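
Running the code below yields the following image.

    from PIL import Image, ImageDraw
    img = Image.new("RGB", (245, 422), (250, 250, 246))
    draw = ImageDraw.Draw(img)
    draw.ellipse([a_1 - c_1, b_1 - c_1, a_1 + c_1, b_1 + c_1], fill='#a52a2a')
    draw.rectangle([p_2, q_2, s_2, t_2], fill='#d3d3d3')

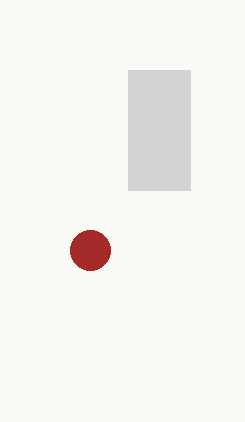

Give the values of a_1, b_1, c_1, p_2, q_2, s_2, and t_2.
a_1 = 90; b_1 = 250; c_1 = 20; p_2 = 128; q_2 = 70; s_2 = 190; t_2 = 190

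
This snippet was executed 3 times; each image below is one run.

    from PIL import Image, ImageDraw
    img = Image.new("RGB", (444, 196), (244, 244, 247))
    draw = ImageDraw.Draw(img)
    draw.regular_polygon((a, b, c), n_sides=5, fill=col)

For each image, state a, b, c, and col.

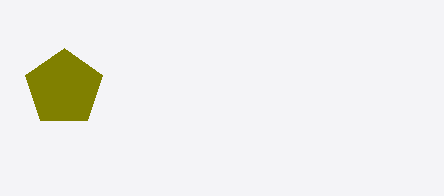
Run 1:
a = 64; b = 88; c = 40; col = 'olive'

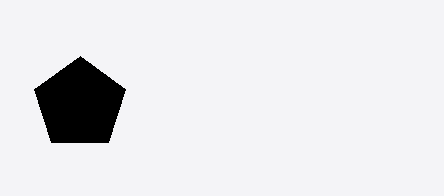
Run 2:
a = 80
b = 104
c = 48
col = 'black'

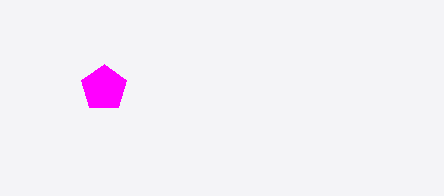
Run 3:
a = 104; b = 88; c = 24; col = 'magenta'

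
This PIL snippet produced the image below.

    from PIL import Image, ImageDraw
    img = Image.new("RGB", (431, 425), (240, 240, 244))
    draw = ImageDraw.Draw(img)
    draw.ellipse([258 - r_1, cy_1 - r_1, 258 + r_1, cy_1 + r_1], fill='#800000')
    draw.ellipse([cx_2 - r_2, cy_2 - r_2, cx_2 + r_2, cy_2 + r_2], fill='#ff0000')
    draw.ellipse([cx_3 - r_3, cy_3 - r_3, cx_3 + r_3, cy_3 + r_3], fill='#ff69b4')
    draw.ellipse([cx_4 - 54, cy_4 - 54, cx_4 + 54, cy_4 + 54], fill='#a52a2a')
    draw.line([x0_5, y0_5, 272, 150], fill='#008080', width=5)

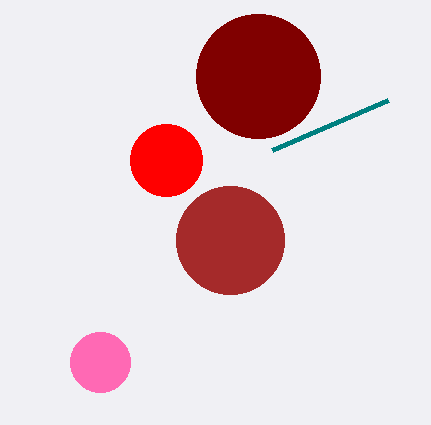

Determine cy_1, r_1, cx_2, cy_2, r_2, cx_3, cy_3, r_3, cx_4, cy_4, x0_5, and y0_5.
cy_1 = 76, r_1 = 62, cx_2 = 166, cy_2 = 160, r_2 = 36, cx_3 = 100, cy_3 = 362, r_3 = 30, cx_4 = 230, cy_4 = 240, x0_5 = 388, y0_5 = 100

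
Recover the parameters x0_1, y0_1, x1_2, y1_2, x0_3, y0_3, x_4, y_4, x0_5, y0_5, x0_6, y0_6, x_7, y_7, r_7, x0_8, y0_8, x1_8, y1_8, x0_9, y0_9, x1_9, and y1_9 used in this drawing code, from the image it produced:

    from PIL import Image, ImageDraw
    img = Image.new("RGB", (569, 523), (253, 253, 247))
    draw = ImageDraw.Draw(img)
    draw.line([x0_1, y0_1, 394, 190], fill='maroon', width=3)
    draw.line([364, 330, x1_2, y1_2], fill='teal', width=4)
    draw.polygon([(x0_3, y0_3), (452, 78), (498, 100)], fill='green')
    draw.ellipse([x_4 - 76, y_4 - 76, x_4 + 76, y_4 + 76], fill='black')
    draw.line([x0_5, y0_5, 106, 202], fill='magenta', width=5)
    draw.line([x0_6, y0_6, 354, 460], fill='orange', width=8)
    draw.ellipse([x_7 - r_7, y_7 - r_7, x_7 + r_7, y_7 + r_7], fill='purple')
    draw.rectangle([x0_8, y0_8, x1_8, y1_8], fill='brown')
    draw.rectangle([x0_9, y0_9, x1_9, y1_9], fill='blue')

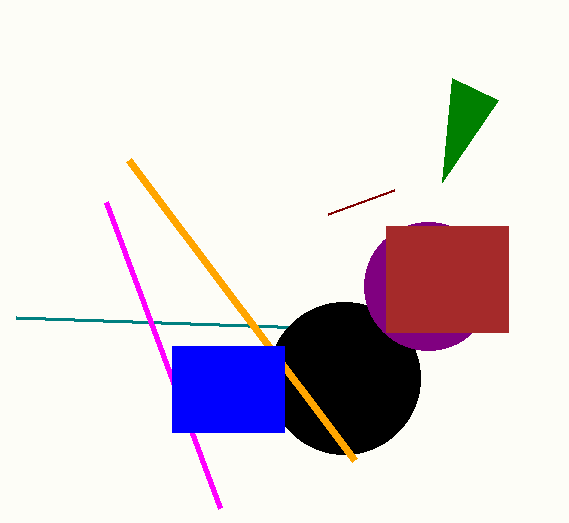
x0_1 = 328
y0_1 = 214
x1_2 = 16
y1_2 = 318
x0_3 = 442
y0_3 = 182
x_4 = 344
y_4 = 378
x0_5 = 220
y0_5 = 508
x0_6 = 128
y0_6 = 160
x_7 = 428
y_7 = 286
r_7 = 64
x0_8 = 386
y0_8 = 226
x1_8 = 508
y1_8 = 332
x0_9 = 172
y0_9 = 346
x1_9 = 284
y1_9 = 432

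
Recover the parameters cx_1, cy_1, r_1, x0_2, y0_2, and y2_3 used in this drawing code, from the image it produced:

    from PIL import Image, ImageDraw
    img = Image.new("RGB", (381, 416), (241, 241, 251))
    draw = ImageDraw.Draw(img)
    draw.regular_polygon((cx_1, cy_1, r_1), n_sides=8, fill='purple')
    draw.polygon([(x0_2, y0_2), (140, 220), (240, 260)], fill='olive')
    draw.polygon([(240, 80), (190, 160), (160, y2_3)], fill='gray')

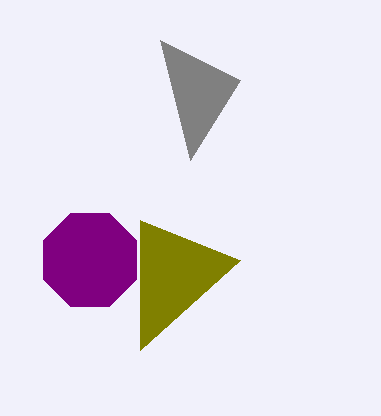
cx_1 = 90; cy_1 = 260; r_1 = 50; x0_2 = 140; y0_2 = 350; y2_3 = 40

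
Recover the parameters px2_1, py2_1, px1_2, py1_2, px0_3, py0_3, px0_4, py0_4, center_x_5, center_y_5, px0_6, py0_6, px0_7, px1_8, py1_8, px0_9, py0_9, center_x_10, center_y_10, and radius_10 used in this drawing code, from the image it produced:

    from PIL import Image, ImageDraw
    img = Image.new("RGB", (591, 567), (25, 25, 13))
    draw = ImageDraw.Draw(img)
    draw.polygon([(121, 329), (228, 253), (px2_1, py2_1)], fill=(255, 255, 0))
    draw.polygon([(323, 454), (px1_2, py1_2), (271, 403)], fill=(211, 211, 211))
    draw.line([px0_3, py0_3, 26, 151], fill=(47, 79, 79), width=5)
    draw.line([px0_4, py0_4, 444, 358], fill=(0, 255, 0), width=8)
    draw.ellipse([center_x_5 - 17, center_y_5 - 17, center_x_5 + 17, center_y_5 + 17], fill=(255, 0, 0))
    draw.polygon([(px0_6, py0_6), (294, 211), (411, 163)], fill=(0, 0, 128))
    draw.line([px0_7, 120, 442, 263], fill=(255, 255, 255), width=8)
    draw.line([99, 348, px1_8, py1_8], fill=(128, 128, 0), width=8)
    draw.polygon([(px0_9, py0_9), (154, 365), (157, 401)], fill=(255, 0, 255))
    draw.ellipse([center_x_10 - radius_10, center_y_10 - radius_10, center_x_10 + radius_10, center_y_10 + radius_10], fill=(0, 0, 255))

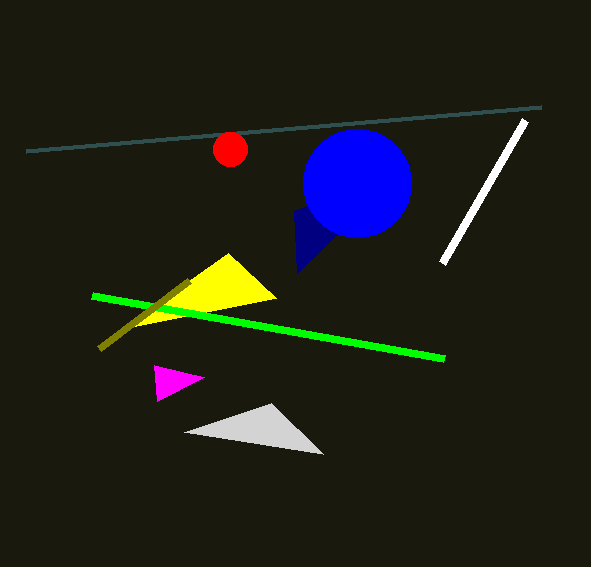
px2_1 = 276, py2_1 = 298, px1_2 = 184, py1_2 = 432, px0_3 = 541, py0_3 = 107, px0_4 = 92, py0_4 = 295, center_x_5 = 230, center_y_5 = 149, px0_6 = 297, py0_6 = 273, px0_7 = 525, px1_8 = 189, py1_8 = 280, px0_9 = 204, py0_9 = 377, center_x_10 = 357, center_y_10 = 183, radius_10 = 54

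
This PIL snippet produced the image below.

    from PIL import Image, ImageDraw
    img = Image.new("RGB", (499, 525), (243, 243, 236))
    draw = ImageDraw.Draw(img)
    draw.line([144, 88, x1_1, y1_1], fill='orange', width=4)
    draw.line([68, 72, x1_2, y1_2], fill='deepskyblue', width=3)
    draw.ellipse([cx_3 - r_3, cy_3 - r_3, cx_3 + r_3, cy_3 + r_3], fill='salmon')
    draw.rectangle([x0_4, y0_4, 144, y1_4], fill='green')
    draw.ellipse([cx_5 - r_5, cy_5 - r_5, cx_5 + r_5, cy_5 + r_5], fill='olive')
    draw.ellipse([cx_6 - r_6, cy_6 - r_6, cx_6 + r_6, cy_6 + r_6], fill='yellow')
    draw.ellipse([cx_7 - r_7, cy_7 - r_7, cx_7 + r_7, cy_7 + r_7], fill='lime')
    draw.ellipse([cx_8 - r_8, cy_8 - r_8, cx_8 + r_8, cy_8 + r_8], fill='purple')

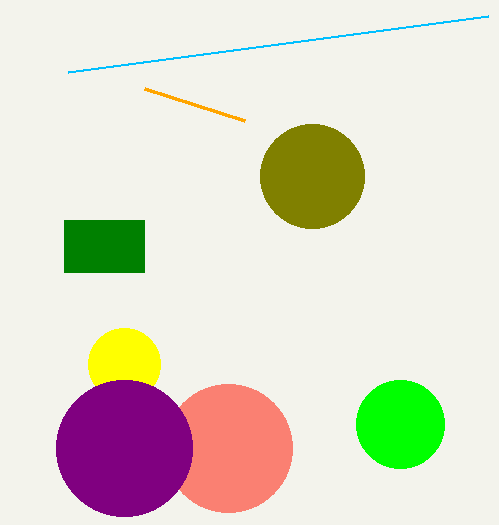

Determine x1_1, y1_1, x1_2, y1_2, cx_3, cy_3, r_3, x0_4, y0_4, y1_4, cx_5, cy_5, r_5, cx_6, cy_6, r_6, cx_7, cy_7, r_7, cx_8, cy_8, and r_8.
x1_1 = 244, y1_1 = 120, x1_2 = 488, y1_2 = 16, cx_3 = 228, cy_3 = 448, r_3 = 64, x0_4 = 64, y0_4 = 220, y1_4 = 272, cx_5 = 312, cy_5 = 176, r_5 = 52, cx_6 = 124, cy_6 = 364, r_6 = 36, cx_7 = 400, cy_7 = 424, r_7 = 44, cx_8 = 124, cy_8 = 448, r_8 = 68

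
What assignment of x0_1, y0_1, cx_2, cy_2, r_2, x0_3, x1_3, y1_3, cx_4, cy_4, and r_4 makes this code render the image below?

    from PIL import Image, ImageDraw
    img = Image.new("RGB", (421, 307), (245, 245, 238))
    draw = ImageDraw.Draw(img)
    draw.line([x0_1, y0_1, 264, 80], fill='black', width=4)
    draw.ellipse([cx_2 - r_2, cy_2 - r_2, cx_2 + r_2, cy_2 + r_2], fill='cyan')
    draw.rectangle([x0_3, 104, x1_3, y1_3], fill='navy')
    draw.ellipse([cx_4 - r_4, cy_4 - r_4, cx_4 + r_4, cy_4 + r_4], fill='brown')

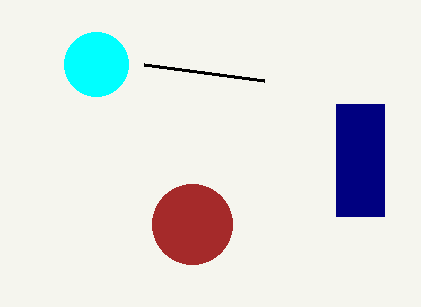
x0_1 = 144, y0_1 = 64, cx_2 = 96, cy_2 = 64, r_2 = 32, x0_3 = 336, x1_3 = 384, y1_3 = 216, cx_4 = 192, cy_4 = 224, r_4 = 40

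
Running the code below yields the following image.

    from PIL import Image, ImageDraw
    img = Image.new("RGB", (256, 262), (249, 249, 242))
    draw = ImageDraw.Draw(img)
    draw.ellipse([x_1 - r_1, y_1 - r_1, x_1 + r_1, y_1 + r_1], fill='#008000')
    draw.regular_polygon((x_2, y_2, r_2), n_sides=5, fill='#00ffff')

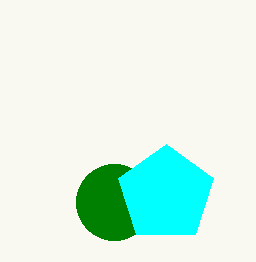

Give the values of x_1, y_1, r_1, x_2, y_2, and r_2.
x_1 = 114; y_1 = 202; r_1 = 38; x_2 = 166; y_2 = 194; r_2 = 50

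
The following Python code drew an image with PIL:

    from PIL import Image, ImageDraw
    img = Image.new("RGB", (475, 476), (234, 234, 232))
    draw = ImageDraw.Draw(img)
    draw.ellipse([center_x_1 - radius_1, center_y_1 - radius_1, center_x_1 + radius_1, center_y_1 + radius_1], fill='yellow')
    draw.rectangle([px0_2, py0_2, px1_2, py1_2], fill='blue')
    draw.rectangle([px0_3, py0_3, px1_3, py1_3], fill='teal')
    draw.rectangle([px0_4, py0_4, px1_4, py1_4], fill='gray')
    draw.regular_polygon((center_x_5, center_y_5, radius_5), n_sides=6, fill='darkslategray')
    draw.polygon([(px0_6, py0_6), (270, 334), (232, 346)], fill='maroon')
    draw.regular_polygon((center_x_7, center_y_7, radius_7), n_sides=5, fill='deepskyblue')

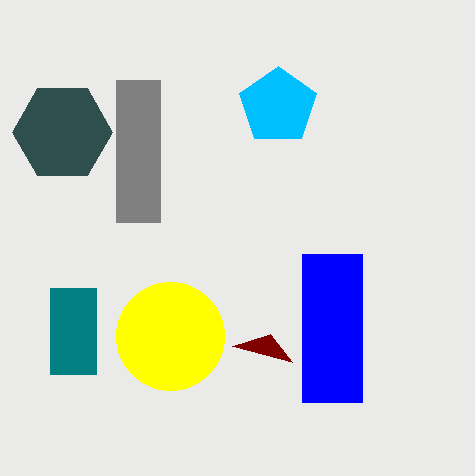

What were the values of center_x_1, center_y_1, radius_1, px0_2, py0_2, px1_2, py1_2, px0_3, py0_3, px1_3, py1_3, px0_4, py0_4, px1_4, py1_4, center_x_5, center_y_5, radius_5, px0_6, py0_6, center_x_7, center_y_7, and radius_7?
center_x_1 = 170, center_y_1 = 336, radius_1 = 54, px0_2 = 302, py0_2 = 254, px1_2 = 362, py1_2 = 402, px0_3 = 50, py0_3 = 288, px1_3 = 96, py1_3 = 374, px0_4 = 116, py0_4 = 80, px1_4 = 160, py1_4 = 222, center_x_5 = 62, center_y_5 = 132, radius_5 = 50, px0_6 = 292, py0_6 = 362, center_x_7 = 278, center_y_7 = 106, radius_7 = 40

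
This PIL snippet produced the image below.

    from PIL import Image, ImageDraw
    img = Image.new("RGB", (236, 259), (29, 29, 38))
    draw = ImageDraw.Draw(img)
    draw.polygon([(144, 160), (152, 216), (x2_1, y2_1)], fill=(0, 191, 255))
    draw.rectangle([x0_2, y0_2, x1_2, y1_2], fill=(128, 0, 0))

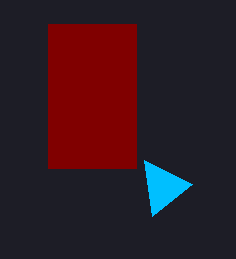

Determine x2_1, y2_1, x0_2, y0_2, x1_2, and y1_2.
x2_1 = 192, y2_1 = 184, x0_2 = 48, y0_2 = 24, x1_2 = 136, y1_2 = 168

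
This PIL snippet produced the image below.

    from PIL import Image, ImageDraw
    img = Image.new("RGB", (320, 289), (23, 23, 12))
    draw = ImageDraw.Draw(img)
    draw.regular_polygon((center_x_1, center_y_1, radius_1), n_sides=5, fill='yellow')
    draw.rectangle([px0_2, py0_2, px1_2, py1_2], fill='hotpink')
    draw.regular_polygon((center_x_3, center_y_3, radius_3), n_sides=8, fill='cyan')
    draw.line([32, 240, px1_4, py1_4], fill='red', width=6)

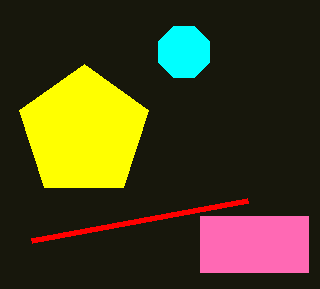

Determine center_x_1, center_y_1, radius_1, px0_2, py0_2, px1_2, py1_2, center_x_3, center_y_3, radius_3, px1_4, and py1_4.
center_x_1 = 84
center_y_1 = 132
radius_1 = 68
px0_2 = 200
py0_2 = 216
px1_2 = 308
py1_2 = 272
center_x_3 = 184
center_y_3 = 52
radius_3 = 28
px1_4 = 248
py1_4 = 200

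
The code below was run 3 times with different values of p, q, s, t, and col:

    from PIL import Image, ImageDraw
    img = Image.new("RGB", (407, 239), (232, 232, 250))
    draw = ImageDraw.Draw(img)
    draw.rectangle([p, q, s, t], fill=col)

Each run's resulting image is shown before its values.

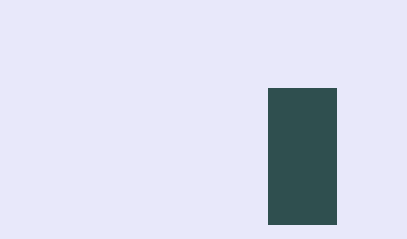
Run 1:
p = 268; q = 88; s = 336; t = 224; col = 'darkslategray'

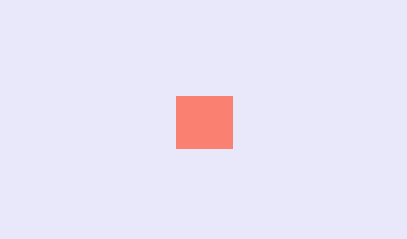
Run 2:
p = 176; q = 96; s = 232; t = 148; col = 'salmon'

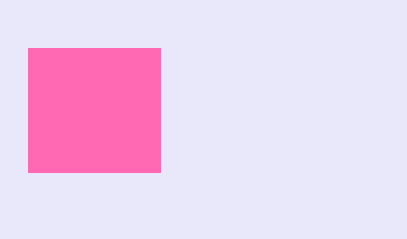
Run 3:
p = 28; q = 48; s = 160; t = 172; col = 'hotpink'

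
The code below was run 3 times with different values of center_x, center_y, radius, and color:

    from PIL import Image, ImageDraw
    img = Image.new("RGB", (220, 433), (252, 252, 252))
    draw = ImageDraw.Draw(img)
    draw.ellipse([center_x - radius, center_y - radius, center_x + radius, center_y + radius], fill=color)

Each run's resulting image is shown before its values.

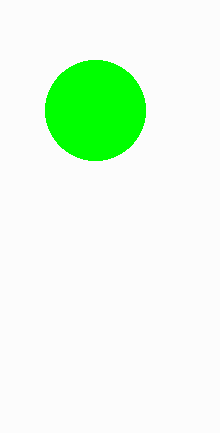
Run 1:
center_x = 95
center_y = 110
radius = 50
color = 'lime'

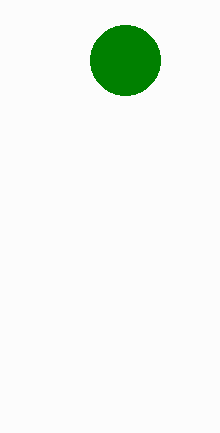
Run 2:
center_x = 125
center_y = 60
radius = 35
color = 'green'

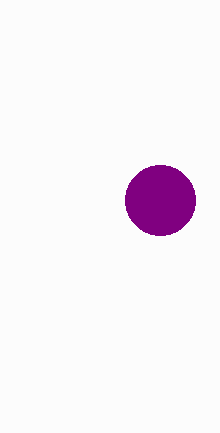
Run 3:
center_x = 160; center_y = 200; radius = 35; color = 'purple'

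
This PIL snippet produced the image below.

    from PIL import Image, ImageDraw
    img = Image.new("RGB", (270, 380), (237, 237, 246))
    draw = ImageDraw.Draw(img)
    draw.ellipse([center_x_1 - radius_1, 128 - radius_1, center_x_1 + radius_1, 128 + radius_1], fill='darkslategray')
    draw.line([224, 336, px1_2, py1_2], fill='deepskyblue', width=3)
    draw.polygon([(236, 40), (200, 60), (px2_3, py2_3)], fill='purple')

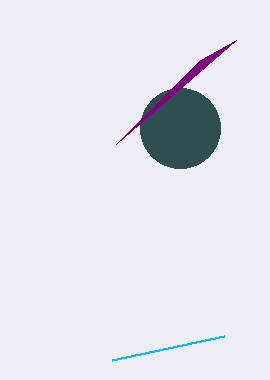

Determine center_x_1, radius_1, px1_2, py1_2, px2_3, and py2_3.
center_x_1 = 180; radius_1 = 40; px1_2 = 112; py1_2 = 360; px2_3 = 116; py2_3 = 144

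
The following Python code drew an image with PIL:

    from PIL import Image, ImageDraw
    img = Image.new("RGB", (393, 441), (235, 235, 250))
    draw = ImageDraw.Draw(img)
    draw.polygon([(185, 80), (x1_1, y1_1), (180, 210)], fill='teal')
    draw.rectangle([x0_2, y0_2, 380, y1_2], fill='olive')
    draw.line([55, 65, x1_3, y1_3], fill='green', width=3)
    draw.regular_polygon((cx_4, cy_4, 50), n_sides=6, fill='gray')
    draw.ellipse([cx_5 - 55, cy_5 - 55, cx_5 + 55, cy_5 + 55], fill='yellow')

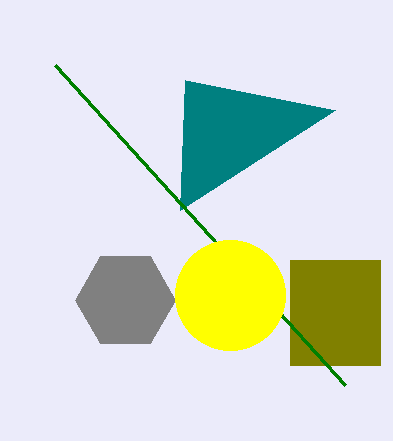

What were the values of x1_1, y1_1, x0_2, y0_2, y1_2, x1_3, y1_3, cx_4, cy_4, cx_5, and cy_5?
x1_1 = 335; y1_1 = 110; x0_2 = 290; y0_2 = 260; y1_2 = 365; x1_3 = 345; y1_3 = 385; cx_4 = 125; cy_4 = 300; cx_5 = 230; cy_5 = 295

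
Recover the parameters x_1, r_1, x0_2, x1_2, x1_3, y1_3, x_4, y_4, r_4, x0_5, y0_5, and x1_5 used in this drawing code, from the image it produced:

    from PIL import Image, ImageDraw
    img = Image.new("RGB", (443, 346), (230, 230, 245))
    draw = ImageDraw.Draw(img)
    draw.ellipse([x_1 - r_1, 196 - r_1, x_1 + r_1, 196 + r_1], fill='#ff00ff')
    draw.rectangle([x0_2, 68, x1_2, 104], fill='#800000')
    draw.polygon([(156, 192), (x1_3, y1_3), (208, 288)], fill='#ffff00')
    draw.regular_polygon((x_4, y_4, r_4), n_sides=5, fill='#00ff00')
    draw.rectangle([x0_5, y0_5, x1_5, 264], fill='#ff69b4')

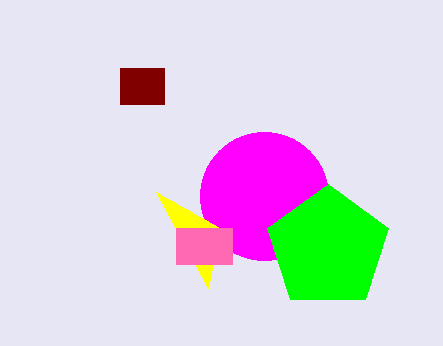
x_1 = 264, r_1 = 64, x0_2 = 120, x1_2 = 164, x1_3 = 220, y1_3 = 228, x_4 = 328, y_4 = 248, r_4 = 64, x0_5 = 176, y0_5 = 228, x1_5 = 232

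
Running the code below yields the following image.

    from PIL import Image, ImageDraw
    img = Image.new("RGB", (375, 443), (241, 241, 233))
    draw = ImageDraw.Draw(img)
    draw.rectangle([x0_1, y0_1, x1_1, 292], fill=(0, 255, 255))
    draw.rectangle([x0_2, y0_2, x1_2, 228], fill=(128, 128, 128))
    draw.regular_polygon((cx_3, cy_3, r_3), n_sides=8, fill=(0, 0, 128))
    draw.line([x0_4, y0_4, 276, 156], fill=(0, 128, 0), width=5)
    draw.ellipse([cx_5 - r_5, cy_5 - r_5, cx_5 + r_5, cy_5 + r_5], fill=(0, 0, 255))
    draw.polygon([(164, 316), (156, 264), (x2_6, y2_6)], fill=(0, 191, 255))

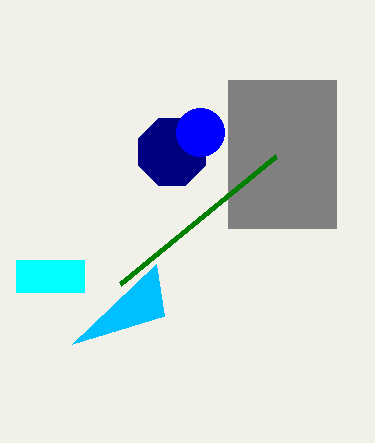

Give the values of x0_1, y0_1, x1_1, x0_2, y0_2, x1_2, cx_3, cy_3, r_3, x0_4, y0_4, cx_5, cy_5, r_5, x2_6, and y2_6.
x0_1 = 16, y0_1 = 260, x1_1 = 84, x0_2 = 228, y0_2 = 80, x1_2 = 336, cx_3 = 172, cy_3 = 152, r_3 = 36, x0_4 = 120, y0_4 = 284, cx_5 = 200, cy_5 = 132, r_5 = 24, x2_6 = 72, y2_6 = 344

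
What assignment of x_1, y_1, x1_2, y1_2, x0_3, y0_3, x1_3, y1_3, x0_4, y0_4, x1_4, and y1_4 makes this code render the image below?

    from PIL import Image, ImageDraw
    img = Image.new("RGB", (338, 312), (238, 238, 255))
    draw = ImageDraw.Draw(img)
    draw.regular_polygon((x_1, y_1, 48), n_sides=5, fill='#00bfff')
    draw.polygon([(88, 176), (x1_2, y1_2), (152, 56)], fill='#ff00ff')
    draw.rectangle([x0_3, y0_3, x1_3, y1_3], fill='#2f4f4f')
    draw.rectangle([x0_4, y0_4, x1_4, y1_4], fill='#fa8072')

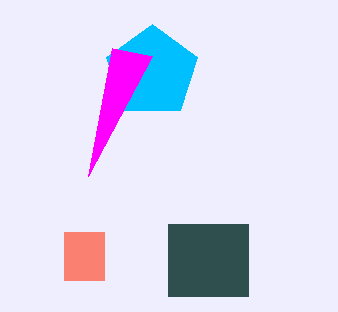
x_1 = 152, y_1 = 72, x1_2 = 112, y1_2 = 48, x0_3 = 168, y0_3 = 224, x1_3 = 248, y1_3 = 296, x0_4 = 64, y0_4 = 232, x1_4 = 104, y1_4 = 280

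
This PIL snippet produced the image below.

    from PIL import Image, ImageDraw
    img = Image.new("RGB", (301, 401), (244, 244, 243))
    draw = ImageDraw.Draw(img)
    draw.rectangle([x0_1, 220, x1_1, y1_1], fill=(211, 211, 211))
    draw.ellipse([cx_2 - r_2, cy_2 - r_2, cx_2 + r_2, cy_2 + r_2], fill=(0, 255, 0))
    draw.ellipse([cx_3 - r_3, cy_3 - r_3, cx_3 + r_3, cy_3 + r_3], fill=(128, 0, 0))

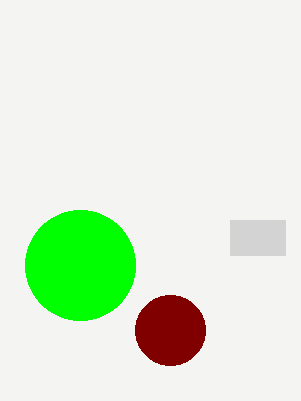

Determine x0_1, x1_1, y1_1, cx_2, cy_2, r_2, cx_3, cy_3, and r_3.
x0_1 = 230
x1_1 = 285
y1_1 = 255
cx_2 = 80
cy_2 = 265
r_2 = 55
cx_3 = 170
cy_3 = 330
r_3 = 35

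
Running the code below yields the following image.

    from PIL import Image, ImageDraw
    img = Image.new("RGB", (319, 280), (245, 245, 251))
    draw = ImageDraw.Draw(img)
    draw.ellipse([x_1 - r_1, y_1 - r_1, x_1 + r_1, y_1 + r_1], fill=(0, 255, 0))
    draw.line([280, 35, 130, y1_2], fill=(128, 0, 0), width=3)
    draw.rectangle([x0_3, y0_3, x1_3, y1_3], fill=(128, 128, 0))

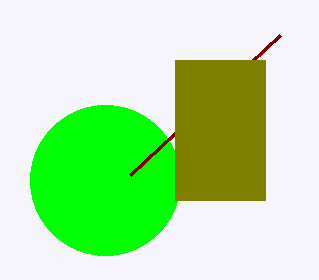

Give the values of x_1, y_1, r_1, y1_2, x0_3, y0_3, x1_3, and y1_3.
x_1 = 105; y_1 = 180; r_1 = 75; y1_2 = 175; x0_3 = 175; y0_3 = 60; x1_3 = 265; y1_3 = 200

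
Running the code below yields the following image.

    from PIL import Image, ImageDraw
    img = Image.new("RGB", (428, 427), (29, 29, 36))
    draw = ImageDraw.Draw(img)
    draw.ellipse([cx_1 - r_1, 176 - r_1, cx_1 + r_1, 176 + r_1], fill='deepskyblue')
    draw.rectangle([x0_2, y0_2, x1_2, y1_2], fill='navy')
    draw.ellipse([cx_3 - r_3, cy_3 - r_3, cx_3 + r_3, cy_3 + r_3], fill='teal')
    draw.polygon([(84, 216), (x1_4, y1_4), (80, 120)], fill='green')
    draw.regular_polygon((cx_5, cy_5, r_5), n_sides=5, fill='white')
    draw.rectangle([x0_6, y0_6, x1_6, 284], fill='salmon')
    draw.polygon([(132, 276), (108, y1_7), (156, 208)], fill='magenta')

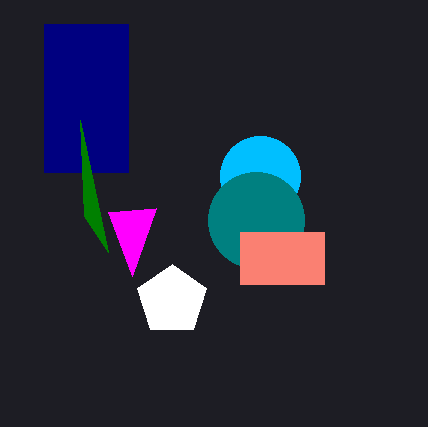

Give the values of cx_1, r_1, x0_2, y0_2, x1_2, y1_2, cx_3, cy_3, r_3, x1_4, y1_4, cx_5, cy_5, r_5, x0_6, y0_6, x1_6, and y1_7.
cx_1 = 260, r_1 = 40, x0_2 = 44, y0_2 = 24, x1_2 = 128, y1_2 = 172, cx_3 = 256, cy_3 = 220, r_3 = 48, x1_4 = 108, y1_4 = 252, cx_5 = 172, cy_5 = 300, r_5 = 36, x0_6 = 240, y0_6 = 232, x1_6 = 324, y1_7 = 212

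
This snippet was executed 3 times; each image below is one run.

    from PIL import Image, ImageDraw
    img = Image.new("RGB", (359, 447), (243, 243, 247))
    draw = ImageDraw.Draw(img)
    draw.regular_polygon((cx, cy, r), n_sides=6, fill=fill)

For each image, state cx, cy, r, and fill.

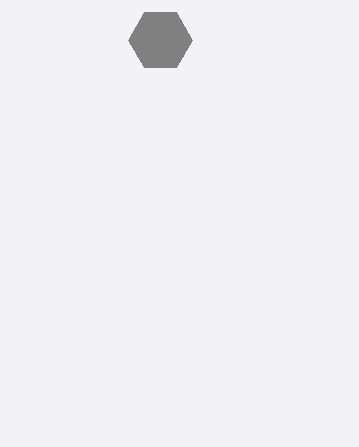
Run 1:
cx = 160, cy = 40, r = 32, fill = 'gray'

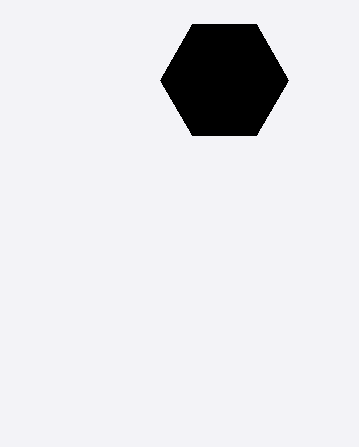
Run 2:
cx = 224
cy = 80
r = 64
fill = 'black'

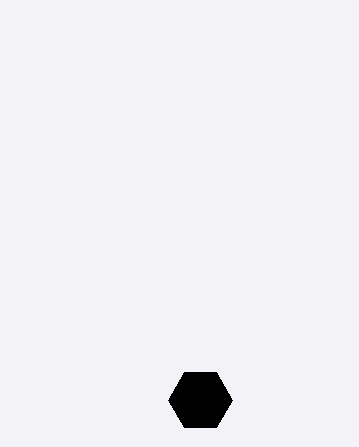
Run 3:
cx = 200
cy = 400
r = 32
fill = 'black'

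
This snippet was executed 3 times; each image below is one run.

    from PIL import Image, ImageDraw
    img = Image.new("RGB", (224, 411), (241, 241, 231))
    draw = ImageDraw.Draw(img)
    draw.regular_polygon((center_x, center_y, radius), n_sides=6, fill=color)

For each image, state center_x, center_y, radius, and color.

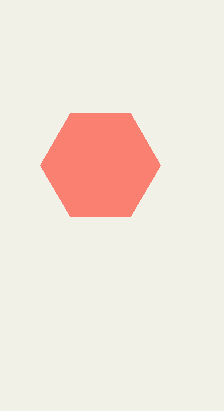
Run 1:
center_x = 100, center_y = 165, radius = 60, color = 'salmon'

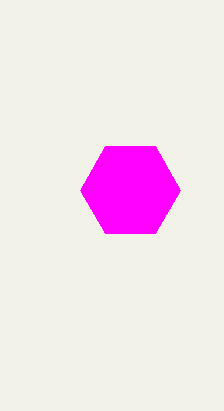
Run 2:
center_x = 130
center_y = 190
radius = 50
color = 'magenta'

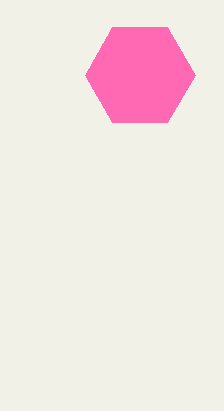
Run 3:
center_x = 140; center_y = 75; radius = 55; color = 'hotpink'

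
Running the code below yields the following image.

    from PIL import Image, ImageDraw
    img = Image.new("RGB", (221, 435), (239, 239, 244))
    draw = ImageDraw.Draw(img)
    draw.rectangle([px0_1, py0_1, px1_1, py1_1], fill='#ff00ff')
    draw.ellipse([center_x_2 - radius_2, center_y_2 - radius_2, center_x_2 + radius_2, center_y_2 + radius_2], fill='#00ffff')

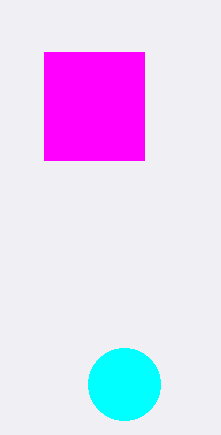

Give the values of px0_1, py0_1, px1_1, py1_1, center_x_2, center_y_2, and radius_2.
px0_1 = 44; py0_1 = 52; px1_1 = 144; py1_1 = 160; center_x_2 = 124; center_y_2 = 384; radius_2 = 36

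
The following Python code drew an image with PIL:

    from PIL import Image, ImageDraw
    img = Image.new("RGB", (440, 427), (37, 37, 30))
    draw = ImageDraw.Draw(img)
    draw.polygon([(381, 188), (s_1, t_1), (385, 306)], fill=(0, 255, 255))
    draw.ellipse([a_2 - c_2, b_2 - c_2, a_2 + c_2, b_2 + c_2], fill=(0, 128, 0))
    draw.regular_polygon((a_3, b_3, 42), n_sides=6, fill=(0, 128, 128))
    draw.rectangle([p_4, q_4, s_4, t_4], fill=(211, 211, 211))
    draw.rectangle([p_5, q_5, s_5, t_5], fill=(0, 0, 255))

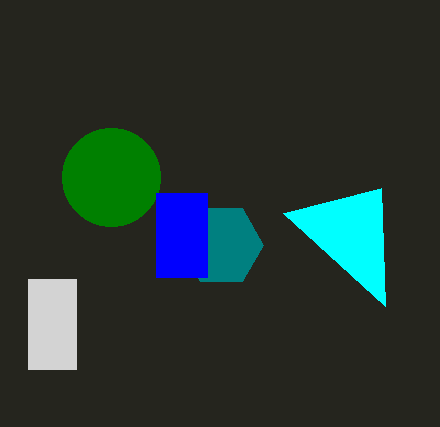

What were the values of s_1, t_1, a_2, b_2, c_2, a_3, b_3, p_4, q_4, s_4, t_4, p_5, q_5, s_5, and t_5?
s_1 = 283; t_1 = 213; a_2 = 111; b_2 = 177; c_2 = 49; a_3 = 221; b_3 = 245; p_4 = 28; q_4 = 279; s_4 = 76; t_4 = 369; p_5 = 156; q_5 = 193; s_5 = 207; t_5 = 277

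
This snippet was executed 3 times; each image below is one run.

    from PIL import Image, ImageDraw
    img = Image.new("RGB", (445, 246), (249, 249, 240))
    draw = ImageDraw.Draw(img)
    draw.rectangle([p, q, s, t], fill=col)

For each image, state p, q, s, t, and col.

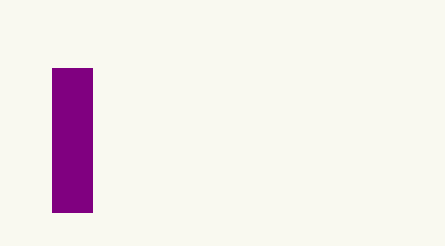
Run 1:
p = 52; q = 68; s = 92; t = 212; col = 'purple'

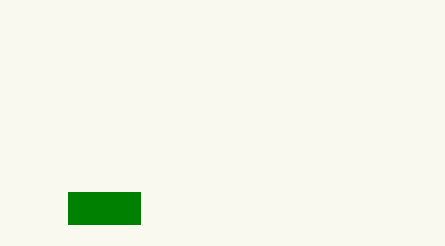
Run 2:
p = 68; q = 192; s = 140; t = 224; col = 'green'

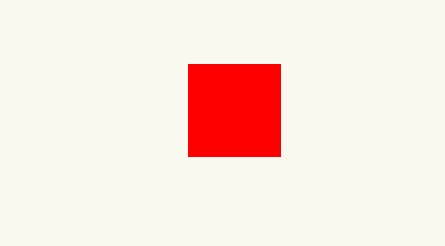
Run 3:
p = 188
q = 64
s = 280
t = 156
col = 'red'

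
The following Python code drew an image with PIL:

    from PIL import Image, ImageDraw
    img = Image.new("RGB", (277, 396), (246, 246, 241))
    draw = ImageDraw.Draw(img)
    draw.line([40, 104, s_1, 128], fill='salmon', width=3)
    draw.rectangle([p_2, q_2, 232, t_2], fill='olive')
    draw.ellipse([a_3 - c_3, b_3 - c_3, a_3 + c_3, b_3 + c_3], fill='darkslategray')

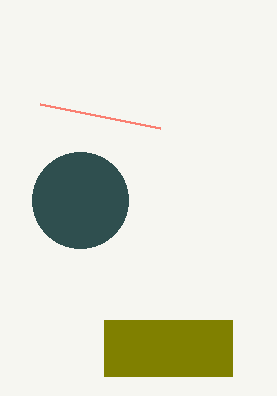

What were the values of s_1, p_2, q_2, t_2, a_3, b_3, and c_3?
s_1 = 160
p_2 = 104
q_2 = 320
t_2 = 376
a_3 = 80
b_3 = 200
c_3 = 48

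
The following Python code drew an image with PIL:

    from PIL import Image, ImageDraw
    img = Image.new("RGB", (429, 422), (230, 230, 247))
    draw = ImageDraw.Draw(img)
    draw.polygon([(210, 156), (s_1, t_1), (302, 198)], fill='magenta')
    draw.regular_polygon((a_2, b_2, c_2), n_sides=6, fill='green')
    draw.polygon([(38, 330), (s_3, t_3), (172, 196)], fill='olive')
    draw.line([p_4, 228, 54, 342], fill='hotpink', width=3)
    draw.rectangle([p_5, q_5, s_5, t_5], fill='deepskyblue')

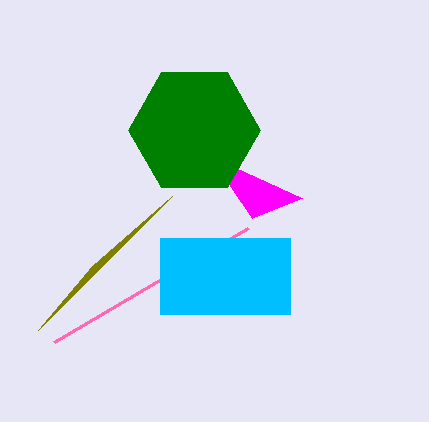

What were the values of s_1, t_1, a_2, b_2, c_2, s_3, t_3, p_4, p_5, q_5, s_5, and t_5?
s_1 = 252
t_1 = 218
a_2 = 194
b_2 = 130
c_2 = 66
s_3 = 92
t_3 = 266
p_4 = 248
p_5 = 160
q_5 = 238
s_5 = 290
t_5 = 314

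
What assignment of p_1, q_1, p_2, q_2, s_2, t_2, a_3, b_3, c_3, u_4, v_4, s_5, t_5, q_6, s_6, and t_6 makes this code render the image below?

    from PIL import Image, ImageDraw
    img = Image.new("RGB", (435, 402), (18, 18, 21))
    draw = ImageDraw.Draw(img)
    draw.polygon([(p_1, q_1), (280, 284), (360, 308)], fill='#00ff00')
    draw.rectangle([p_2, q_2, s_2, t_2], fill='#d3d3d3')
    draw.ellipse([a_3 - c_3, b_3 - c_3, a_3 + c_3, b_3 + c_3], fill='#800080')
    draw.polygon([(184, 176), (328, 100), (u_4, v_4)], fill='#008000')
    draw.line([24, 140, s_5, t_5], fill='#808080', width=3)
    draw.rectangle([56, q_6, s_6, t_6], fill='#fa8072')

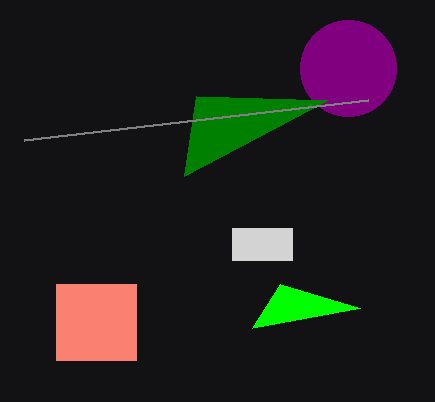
p_1 = 252, q_1 = 328, p_2 = 232, q_2 = 228, s_2 = 292, t_2 = 260, a_3 = 348, b_3 = 68, c_3 = 48, u_4 = 196, v_4 = 96, s_5 = 368, t_5 = 100, q_6 = 284, s_6 = 136, t_6 = 360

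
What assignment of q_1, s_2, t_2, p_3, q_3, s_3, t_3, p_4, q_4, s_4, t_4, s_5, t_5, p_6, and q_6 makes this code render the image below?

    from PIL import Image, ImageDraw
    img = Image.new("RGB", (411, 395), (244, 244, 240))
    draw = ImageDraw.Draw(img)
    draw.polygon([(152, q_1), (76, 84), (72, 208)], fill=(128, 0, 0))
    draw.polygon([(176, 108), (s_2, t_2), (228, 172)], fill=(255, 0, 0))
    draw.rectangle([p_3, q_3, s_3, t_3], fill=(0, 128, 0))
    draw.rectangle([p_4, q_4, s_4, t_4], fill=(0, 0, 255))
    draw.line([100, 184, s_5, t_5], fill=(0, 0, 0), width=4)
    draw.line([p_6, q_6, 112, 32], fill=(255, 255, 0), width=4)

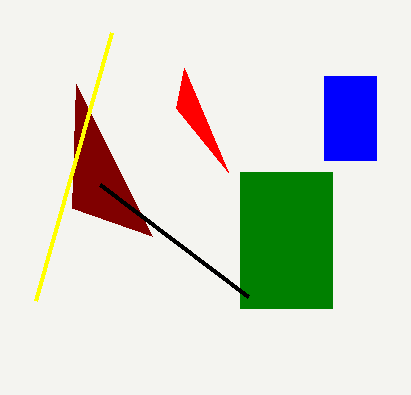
q_1 = 236; s_2 = 184; t_2 = 68; p_3 = 240; q_3 = 172; s_3 = 332; t_3 = 308; p_4 = 324; q_4 = 76; s_4 = 376; t_4 = 160; s_5 = 248; t_5 = 296; p_6 = 36; q_6 = 300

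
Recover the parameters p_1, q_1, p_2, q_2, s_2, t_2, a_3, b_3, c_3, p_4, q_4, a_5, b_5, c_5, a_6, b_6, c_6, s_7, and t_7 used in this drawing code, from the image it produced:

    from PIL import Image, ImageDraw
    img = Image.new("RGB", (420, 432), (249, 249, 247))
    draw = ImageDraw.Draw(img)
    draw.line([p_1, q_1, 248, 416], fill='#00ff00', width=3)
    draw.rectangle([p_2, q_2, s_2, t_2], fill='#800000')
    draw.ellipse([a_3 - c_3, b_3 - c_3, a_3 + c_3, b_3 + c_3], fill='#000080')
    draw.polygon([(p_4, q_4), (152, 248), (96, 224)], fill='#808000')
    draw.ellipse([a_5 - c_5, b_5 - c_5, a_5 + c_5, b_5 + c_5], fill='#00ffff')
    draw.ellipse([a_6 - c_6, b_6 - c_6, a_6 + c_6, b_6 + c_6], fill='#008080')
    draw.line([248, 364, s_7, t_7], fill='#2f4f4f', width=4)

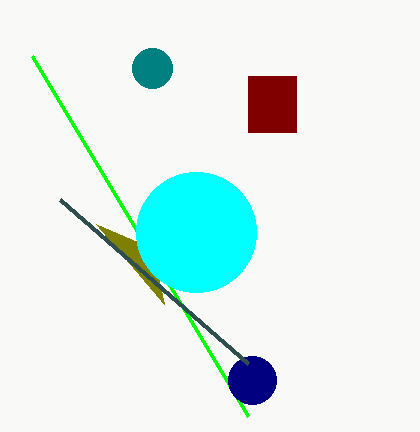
p_1 = 32
q_1 = 56
p_2 = 248
q_2 = 76
s_2 = 296
t_2 = 132
a_3 = 252
b_3 = 380
c_3 = 24
p_4 = 164
q_4 = 304
a_5 = 196
b_5 = 232
c_5 = 60
a_6 = 152
b_6 = 68
c_6 = 20
s_7 = 60
t_7 = 200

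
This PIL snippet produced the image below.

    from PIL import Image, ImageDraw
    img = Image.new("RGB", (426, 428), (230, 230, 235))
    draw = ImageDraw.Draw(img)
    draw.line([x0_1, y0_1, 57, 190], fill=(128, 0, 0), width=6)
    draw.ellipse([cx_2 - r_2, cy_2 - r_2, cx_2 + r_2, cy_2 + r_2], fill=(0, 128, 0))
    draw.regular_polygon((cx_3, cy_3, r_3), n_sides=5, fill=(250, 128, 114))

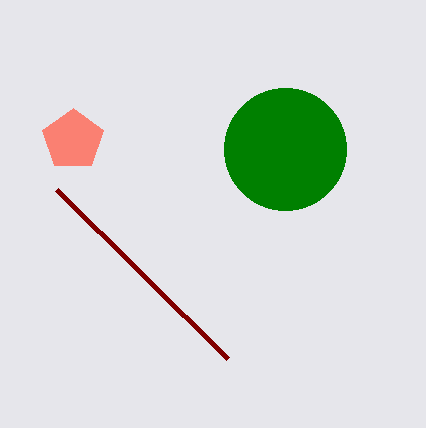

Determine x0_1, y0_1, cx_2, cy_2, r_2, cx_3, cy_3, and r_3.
x0_1 = 228
y0_1 = 359
cx_2 = 285
cy_2 = 149
r_2 = 61
cx_3 = 73
cy_3 = 140
r_3 = 32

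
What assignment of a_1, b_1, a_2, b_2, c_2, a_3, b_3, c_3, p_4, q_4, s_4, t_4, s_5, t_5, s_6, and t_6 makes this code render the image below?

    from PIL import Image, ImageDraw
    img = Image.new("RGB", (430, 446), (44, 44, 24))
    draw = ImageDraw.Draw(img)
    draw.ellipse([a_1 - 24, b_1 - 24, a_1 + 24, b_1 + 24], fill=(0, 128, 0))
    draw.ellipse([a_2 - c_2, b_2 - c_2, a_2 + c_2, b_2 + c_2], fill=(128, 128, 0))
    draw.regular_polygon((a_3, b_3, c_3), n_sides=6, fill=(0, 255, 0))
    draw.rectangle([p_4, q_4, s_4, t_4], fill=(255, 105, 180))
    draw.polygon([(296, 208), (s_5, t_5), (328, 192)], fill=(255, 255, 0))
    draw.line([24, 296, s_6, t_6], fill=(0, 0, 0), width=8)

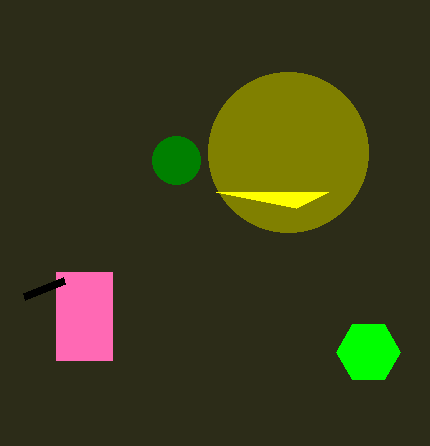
a_1 = 176
b_1 = 160
a_2 = 288
b_2 = 152
c_2 = 80
a_3 = 368
b_3 = 352
c_3 = 32
p_4 = 56
q_4 = 272
s_4 = 112
t_4 = 360
s_5 = 216
t_5 = 192
s_6 = 64
t_6 = 280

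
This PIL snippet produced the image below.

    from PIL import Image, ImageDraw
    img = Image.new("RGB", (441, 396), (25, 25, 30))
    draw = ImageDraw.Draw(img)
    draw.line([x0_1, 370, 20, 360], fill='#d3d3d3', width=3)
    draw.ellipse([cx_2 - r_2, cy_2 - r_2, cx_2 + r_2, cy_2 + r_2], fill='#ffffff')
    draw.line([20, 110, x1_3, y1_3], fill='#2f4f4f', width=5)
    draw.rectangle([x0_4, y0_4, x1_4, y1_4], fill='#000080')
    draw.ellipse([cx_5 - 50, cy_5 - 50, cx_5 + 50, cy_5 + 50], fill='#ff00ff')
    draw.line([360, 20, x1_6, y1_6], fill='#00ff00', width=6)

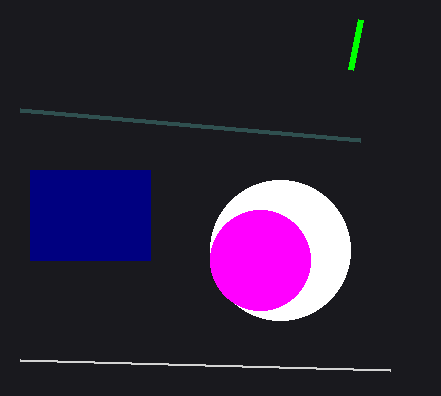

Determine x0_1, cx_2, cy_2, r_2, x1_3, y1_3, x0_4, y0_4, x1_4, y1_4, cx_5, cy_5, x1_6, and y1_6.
x0_1 = 390
cx_2 = 280
cy_2 = 250
r_2 = 70
x1_3 = 360
y1_3 = 140
x0_4 = 30
y0_4 = 170
x1_4 = 150
y1_4 = 260
cx_5 = 260
cy_5 = 260
x1_6 = 350
y1_6 = 70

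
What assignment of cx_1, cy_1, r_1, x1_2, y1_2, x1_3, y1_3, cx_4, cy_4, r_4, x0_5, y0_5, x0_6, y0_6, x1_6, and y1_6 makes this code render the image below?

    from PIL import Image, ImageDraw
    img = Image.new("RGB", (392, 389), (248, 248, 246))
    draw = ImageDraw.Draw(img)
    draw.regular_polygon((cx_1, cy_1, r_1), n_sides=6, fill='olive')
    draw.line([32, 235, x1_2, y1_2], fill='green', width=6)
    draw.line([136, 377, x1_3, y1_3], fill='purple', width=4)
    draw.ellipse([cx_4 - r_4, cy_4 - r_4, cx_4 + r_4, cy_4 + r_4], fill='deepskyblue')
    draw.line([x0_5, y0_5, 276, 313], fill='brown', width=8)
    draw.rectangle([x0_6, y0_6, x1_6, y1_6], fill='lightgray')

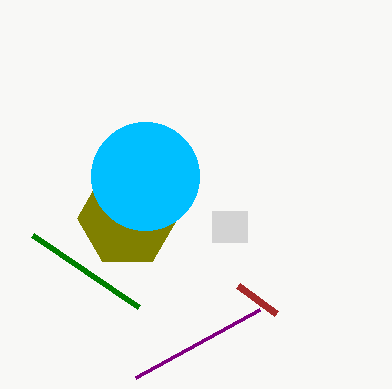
cx_1 = 127, cy_1 = 218, r_1 = 50, x1_2 = 138, y1_2 = 307, x1_3 = 260, y1_3 = 309, cx_4 = 145, cy_4 = 176, r_4 = 54, x0_5 = 238, y0_5 = 285, x0_6 = 212, y0_6 = 211, x1_6 = 247, y1_6 = 242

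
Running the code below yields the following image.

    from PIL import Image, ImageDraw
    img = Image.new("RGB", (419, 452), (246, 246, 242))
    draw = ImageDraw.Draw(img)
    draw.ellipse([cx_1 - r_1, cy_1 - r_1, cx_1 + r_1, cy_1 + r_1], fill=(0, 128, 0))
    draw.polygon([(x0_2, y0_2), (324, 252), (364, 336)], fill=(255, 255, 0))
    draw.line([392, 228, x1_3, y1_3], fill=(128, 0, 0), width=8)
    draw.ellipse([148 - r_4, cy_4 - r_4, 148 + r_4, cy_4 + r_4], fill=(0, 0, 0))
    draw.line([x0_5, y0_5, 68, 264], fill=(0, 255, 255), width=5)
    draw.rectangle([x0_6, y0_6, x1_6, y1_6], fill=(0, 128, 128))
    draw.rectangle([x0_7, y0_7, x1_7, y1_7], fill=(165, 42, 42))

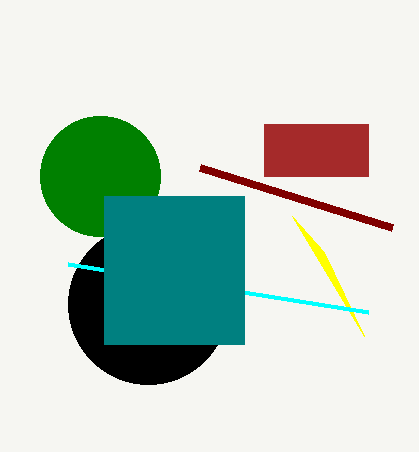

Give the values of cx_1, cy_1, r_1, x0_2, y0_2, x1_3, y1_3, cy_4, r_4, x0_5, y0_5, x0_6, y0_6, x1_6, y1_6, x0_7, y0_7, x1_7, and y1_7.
cx_1 = 100; cy_1 = 176; r_1 = 60; x0_2 = 292; y0_2 = 216; x1_3 = 200; y1_3 = 168; cy_4 = 304; r_4 = 80; x0_5 = 368; y0_5 = 312; x0_6 = 104; y0_6 = 196; x1_6 = 244; y1_6 = 344; x0_7 = 264; y0_7 = 124; x1_7 = 368; y1_7 = 176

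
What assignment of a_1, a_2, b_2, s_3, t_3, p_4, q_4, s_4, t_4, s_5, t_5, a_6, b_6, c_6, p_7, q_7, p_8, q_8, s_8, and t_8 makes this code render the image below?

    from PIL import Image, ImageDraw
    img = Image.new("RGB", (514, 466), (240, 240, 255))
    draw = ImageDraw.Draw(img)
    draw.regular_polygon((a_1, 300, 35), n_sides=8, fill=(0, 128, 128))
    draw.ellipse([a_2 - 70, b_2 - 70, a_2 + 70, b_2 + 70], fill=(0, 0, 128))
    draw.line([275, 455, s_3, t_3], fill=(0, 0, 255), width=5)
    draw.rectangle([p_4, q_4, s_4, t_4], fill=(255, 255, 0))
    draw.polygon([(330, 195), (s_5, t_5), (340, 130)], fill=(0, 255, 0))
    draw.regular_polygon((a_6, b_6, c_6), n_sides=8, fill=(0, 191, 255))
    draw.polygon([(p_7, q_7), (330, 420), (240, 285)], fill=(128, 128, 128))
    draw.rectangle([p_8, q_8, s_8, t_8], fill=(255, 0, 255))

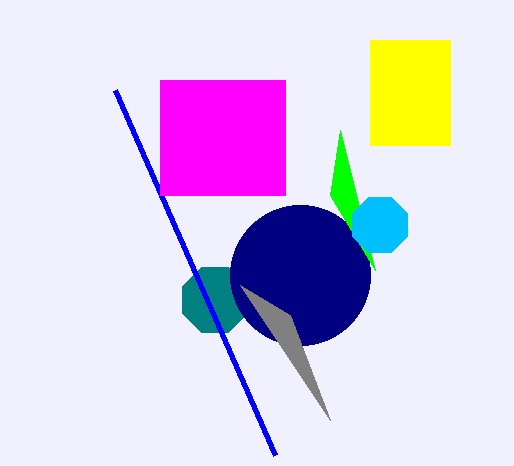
a_1 = 215; a_2 = 300; b_2 = 275; s_3 = 115; t_3 = 90; p_4 = 370; q_4 = 40; s_4 = 450; t_4 = 145; s_5 = 375; t_5 = 270; a_6 = 380; b_6 = 225; c_6 = 30; p_7 = 290; q_7 = 315; p_8 = 160; q_8 = 80; s_8 = 285; t_8 = 195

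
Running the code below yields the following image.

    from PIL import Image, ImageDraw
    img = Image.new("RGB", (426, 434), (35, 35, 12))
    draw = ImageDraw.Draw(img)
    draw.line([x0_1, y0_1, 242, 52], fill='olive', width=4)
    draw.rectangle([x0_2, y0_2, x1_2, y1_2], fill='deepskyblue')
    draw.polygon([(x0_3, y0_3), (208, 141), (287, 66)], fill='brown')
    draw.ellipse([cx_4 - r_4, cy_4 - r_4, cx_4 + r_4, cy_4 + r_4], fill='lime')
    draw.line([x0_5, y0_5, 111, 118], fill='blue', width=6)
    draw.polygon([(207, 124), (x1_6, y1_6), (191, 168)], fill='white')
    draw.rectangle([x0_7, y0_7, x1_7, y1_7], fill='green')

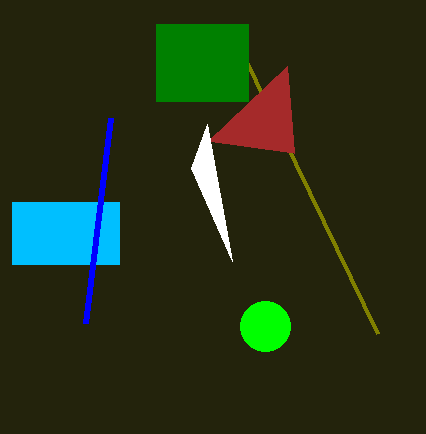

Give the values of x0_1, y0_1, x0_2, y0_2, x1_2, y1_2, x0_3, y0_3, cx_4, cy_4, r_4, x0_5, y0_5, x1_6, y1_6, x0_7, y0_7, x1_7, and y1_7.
x0_1 = 378; y0_1 = 334; x0_2 = 12; y0_2 = 202; x1_2 = 119; y1_2 = 264; x0_3 = 294; y0_3 = 153; cx_4 = 265; cy_4 = 326; r_4 = 25; x0_5 = 86; y0_5 = 323; x1_6 = 232; y1_6 = 261; x0_7 = 156; y0_7 = 24; x1_7 = 248; y1_7 = 101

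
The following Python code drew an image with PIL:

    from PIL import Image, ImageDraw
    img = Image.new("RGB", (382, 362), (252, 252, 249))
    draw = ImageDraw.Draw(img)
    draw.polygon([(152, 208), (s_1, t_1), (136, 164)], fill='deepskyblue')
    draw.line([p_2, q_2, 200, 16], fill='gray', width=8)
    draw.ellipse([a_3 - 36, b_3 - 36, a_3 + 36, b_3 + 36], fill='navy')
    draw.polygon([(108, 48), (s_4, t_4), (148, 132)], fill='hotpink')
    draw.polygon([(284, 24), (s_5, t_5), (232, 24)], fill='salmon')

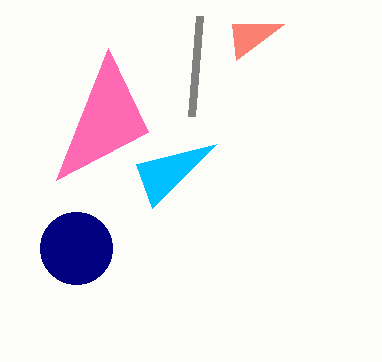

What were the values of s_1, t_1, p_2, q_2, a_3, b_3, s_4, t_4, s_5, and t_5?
s_1 = 216, t_1 = 144, p_2 = 192, q_2 = 116, a_3 = 76, b_3 = 248, s_4 = 56, t_4 = 180, s_5 = 236, t_5 = 60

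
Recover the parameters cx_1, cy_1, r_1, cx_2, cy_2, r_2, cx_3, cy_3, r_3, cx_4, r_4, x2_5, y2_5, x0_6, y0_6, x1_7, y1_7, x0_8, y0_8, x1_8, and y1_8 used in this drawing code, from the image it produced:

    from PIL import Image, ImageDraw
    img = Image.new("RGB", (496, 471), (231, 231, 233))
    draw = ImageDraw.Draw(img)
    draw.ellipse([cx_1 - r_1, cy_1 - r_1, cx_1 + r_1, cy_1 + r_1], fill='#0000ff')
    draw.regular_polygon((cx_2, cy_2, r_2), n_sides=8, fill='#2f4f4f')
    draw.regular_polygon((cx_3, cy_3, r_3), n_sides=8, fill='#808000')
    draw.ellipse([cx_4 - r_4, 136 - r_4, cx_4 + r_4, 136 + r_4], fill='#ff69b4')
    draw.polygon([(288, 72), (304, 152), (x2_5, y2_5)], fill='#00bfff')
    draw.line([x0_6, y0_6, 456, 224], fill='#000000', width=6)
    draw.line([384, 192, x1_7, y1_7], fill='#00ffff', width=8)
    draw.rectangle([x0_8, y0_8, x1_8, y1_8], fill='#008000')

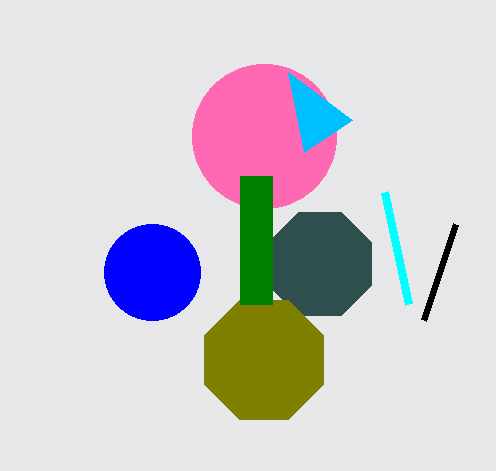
cx_1 = 152
cy_1 = 272
r_1 = 48
cx_2 = 320
cy_2 = 264
r_2 = 56
cx_3 = 264
cy_3 = 360
r_3 = 64
cx_4 = 264
r_4 = 72
x2_5 = 352
y2_5 = 120
x0_6 = 424
y0_6 = 320
x1_7 = 408
y1_7 = 304
x0_8 = 240
y0_8 = 176
x1_8 = 272
y1_8 = 304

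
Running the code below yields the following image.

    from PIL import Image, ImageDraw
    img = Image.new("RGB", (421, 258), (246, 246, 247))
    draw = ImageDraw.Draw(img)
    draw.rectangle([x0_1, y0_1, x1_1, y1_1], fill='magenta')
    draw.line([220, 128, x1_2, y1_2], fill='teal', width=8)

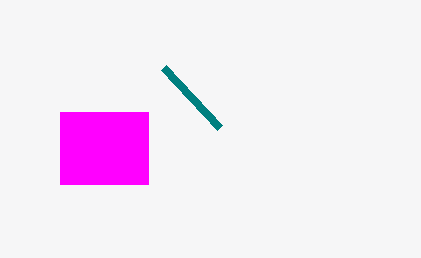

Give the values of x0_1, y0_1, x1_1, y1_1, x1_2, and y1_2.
x0_1 = 60, y0_1 = 112, x1_1 = 148, y1_1 = 184, x1_2 = 164, y1_2 = 68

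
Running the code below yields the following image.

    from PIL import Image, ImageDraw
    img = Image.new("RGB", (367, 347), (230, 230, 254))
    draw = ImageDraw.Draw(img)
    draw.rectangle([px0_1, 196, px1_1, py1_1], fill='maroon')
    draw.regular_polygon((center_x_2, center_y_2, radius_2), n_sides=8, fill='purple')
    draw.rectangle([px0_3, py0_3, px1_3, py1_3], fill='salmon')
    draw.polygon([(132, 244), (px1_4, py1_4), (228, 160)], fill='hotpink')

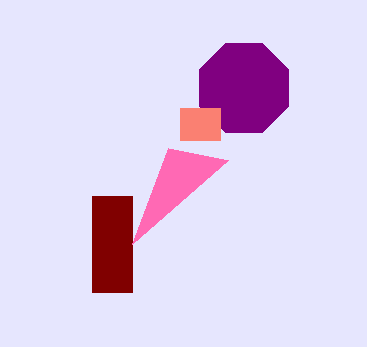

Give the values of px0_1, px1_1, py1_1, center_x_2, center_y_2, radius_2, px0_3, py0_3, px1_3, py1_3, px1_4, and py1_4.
px0_1 = 92, px1_1 = 132, py1_1 = 292, center_x_2 = 244, center_y_2 = 88, radius_2 = 48, px0_3 = 180, py0_3 = 108, px1_3 = 220, py1_3 = 140, px1_4 = 168, py1_4 = 148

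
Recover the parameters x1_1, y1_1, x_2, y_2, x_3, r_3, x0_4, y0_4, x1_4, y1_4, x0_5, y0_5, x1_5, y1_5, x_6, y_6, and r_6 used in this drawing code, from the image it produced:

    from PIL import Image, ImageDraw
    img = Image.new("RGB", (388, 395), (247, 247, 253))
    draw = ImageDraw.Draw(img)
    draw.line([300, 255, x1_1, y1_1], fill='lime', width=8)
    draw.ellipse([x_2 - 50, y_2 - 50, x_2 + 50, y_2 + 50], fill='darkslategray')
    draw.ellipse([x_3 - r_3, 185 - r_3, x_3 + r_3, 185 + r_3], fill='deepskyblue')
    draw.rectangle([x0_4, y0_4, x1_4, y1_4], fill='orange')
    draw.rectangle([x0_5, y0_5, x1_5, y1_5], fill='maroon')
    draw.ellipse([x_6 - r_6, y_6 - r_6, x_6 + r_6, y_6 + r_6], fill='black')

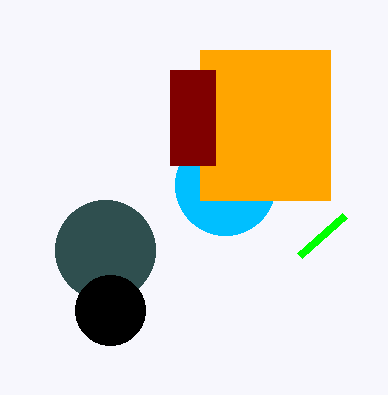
x1_1 = 345, y1_1 = 215, x_2 = 105, y_2 = 250, x_3 = 225, r_3 = 50, x0_4 = 200, y0_4 = 50, x1_4 = 330, y1_4 = 200, x0_5 = 170, y0_5 = 70, x1_5 = 215, y1_5 = 165, x_6 = 110, y_6 = 310, r_6 = 35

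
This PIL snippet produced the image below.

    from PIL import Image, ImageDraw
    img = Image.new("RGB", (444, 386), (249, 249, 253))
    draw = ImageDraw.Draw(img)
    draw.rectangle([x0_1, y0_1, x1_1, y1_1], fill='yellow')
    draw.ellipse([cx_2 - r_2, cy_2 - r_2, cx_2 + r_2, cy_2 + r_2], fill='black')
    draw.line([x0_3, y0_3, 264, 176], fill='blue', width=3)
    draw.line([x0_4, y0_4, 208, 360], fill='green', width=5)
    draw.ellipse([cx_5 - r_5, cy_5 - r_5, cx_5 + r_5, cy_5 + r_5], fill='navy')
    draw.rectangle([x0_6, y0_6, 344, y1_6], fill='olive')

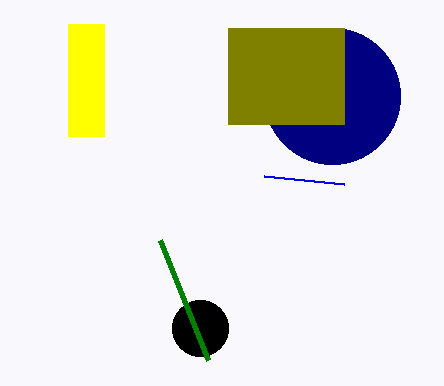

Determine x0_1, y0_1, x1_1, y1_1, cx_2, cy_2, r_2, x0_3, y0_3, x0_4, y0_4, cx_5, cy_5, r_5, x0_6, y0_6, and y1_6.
x0_1 = 68, y0_1 = 24, x1_1 = 104, y1_1 = 136, cx_2 = 200, cy_2 = 328, r_2 = 28, x0_3 = 344, y0_3 = 184, x0_4 = 160, y0_4 = 240, cx_5 = 332, cy_5 = 96, r_5 = 68, x0_6 = 228, y0_6 = 28, y1_6 = 124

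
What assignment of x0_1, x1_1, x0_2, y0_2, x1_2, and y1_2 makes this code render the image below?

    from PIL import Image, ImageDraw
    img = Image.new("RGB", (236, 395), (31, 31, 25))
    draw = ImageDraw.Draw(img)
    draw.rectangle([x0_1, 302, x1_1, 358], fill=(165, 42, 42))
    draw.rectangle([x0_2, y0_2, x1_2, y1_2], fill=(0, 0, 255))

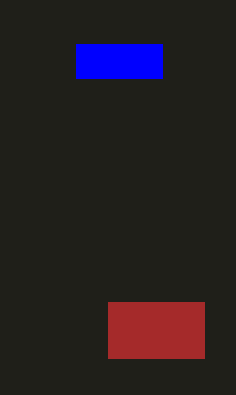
x0_1 = 108, x1_1 = 204, x0_2 = 76, y0_2 = 44, x1_2 = 162, y1_2 = 78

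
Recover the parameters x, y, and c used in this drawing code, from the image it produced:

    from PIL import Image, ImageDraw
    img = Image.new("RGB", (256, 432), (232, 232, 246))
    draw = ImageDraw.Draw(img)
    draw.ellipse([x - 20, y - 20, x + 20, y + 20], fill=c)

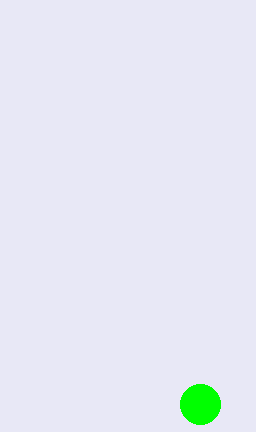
x = 200, y = 404, c = 'lime'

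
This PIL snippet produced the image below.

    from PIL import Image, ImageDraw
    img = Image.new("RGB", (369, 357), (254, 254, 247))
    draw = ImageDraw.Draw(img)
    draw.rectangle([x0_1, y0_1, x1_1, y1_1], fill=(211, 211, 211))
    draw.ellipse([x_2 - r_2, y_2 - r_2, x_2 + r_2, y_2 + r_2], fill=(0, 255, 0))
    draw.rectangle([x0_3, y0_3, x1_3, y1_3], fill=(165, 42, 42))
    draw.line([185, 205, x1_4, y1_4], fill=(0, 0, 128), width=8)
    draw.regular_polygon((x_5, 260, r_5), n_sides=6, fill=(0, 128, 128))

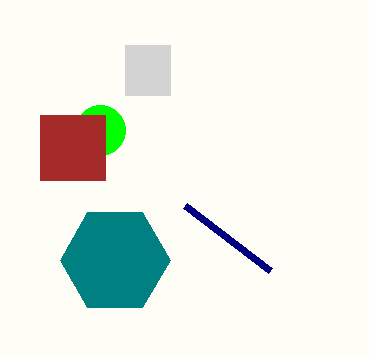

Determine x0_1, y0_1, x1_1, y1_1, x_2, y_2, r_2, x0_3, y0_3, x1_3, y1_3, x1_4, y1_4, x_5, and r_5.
x0_1 = 125, y0_1 = 45, x1_1 = 170, y1_1 = 95, x_2 = 100, y_2 = 130, r_2 = 25, x0_3 = 40, y0_3 = 115, x1_3 = 105, y1_3 = 180, x1_4 = 270, y1_4 = 270, x_5 = 115, r_5 = 55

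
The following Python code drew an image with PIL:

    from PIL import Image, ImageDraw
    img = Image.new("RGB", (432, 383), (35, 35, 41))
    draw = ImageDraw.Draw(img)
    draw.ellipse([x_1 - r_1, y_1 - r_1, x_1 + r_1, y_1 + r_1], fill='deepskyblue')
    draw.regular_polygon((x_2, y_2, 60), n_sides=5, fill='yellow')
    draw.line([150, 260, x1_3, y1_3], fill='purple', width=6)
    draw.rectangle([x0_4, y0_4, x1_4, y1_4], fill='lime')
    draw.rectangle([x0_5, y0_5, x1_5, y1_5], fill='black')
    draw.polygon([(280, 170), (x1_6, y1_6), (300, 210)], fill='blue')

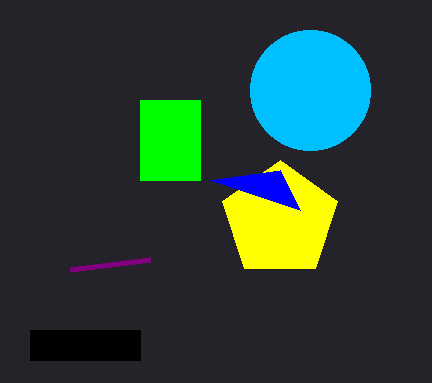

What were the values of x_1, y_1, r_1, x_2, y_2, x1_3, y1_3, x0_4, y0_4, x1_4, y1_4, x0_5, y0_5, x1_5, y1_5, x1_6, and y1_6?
x_1 = 310; y_1 = 90; r_1 = 60; x_2 = 280; y_2 = 220; x1_3 = 70; y1_3 = 270; x0_4 = 140; y0_4 = 100; x1_4 = 200; y1_4 = 180; x0_5 = 30; y0_5 = 330; x1_5 = 140; y1_5 = 360; x1_6 = 210; y1_6 = 180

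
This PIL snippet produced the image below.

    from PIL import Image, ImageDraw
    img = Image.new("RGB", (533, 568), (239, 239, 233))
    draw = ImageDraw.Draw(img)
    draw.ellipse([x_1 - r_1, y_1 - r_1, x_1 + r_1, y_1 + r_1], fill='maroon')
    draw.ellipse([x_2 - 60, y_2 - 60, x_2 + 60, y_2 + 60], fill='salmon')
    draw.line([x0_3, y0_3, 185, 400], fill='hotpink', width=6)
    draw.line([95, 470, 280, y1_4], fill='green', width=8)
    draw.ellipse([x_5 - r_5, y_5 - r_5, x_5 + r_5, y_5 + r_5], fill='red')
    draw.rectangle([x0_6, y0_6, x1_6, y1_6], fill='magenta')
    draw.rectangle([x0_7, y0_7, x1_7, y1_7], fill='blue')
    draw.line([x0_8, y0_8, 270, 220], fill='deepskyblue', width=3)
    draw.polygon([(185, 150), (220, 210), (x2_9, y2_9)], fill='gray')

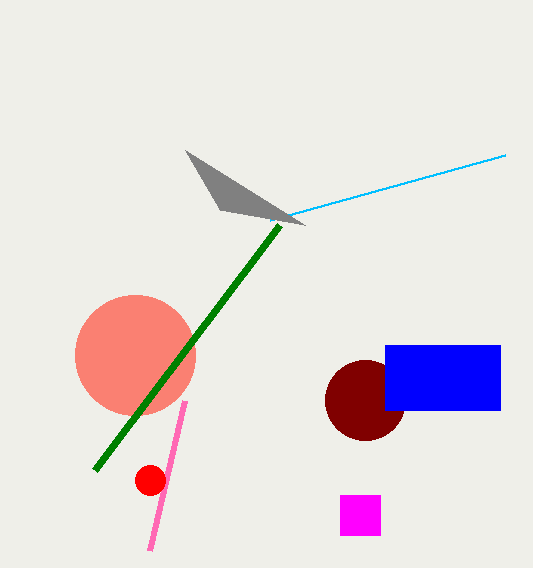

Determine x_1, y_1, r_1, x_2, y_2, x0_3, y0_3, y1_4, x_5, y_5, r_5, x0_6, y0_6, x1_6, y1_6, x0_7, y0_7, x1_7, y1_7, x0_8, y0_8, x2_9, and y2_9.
x_1 = 365
y_1 = 400
r_1 = 40
x_2 = 135
y_2 = 355
x0_3 = 150
y0_3 = 550
y1_4 = 225
x_5 = 150
y_5 = 480
r_5 = 15
x0_6 = 340
y0_6 = 495
x1_6 = 380
y1_6 = 535
x0_7 = 385
y0_7 = 345
x1_7 = 500
y1_7 = 410
x0_8 = 505
y0_8 = 155
x2_9 = 305
y2_9 = 225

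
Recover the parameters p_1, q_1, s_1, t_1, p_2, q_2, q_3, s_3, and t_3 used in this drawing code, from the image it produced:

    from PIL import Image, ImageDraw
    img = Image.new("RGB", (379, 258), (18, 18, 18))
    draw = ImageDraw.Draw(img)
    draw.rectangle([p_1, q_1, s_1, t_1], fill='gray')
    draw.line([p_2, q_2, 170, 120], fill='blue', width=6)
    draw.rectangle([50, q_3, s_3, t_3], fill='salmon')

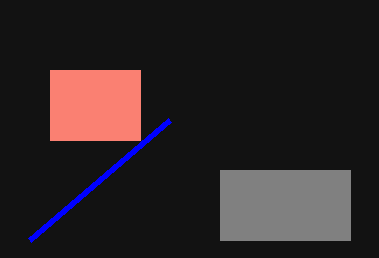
p_1 = 220; q_1 = 170; s_1 = 350; t_1 = 240; p_2 = 30; q_2 = 240; q_3 = 70; s_3 = 140; t_3 = 140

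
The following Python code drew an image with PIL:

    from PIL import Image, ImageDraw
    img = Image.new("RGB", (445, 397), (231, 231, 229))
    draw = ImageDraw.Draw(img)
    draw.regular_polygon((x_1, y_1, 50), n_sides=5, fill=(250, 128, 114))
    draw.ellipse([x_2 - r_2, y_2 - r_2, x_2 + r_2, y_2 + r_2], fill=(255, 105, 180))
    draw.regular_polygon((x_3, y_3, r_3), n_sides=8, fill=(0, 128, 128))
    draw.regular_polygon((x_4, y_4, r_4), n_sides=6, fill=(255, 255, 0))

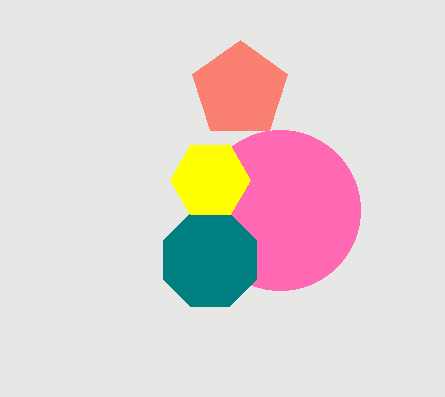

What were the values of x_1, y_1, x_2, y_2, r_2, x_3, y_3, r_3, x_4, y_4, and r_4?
x_1 = 240, y_1 = 90, x_2 = 280, y_2 = 210, r_2 = 80, x_3 = 210, y_3 = 260, r_3 = 50, x_4 = 210, y_4 = 180, r_4 = 40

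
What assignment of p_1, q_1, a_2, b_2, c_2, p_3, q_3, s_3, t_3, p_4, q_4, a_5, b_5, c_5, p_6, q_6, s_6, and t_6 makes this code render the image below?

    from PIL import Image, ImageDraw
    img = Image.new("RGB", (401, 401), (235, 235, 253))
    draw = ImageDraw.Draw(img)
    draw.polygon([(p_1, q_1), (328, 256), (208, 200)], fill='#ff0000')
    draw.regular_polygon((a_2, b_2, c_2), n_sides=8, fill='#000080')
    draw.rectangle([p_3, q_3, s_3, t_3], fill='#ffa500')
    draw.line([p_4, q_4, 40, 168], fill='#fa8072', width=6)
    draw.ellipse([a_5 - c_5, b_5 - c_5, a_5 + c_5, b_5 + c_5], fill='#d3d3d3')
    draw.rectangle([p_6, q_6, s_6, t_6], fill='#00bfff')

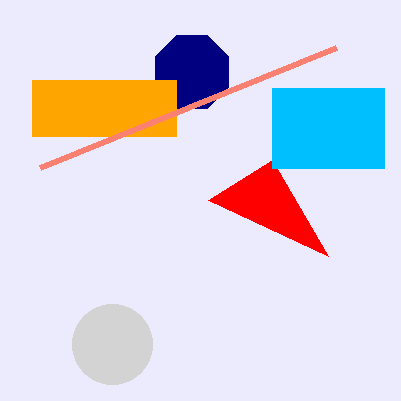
p_1 = 272, q_1 = 160, a_2 = 192, b_2 = 72, c_2 = 40, p_3 = 32, q_3 = 80, s_3 = 176, t_3 = 136, p_4 = 336, q_4 = 48, a_5 = 112, b_5 = 344, c_5 = 40, p_6 = 272, q_6 = 88, s_6 = 384, t_6 = 168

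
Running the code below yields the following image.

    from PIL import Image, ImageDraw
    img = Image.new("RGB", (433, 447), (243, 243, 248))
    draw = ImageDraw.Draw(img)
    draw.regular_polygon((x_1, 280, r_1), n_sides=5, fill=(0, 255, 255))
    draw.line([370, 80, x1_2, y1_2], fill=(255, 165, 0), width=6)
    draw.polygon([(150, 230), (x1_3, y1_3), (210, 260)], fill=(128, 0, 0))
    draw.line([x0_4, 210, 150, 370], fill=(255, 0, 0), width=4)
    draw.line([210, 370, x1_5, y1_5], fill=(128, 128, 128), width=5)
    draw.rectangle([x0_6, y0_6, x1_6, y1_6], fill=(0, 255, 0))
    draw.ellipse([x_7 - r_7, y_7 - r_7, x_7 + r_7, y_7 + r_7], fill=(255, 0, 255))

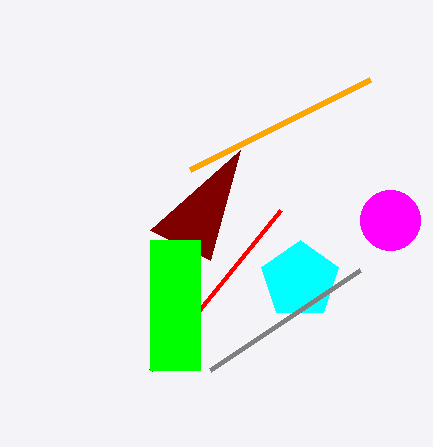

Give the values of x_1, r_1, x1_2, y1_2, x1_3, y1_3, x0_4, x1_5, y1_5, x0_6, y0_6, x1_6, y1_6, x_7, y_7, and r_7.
x_1 = 300
r_1 = 40
x1_2 = 190
y1_2 = 170
x1_3 = 240
y1_3 = 150
x0_4 = 280
x1_5 = 360
y1_5 = 270
x0_6 = 150
y0_6 = 240
x1_6 = 200
y1_6 = 370
x_7 = 390
y_7 = 220
r_7 = 30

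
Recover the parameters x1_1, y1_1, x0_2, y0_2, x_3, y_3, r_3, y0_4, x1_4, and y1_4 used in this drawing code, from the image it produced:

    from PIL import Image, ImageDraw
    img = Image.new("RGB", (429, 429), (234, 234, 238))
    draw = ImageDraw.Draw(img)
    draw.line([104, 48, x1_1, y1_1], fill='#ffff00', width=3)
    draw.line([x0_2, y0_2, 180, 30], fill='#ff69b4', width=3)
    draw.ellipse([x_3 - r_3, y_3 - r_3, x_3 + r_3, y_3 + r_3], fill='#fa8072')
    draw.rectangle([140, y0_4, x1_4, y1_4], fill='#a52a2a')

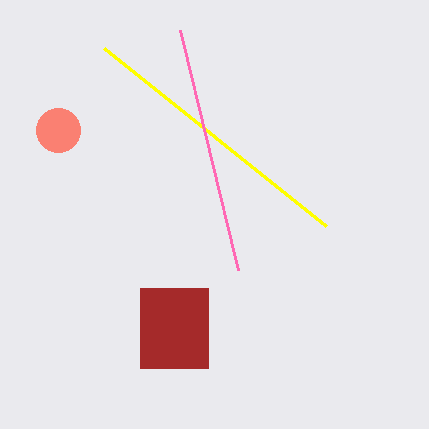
x1_1 = 326; y1_1 = 226; x0_2 = 238; y0_2 = 270; x_3 = 58; y_3 = 130; r_3 = 22; y0_4 = 288; x1_4 = 208; y1_4 = 368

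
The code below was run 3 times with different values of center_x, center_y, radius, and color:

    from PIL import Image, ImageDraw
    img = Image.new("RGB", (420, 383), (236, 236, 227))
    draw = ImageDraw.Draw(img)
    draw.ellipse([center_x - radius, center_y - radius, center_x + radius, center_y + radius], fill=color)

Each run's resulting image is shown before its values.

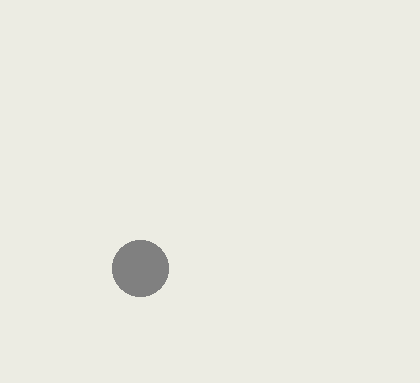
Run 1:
center_x = 140
center_y = 268
radius = 28
color = 'gray'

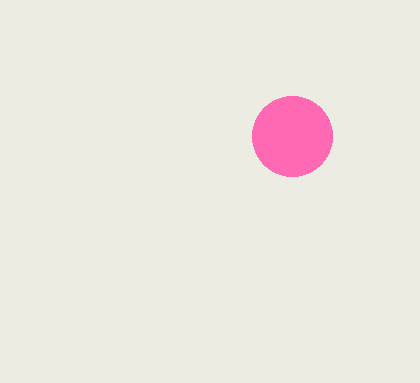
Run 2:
center_x = 292; center_y = 136; radius = 40; color = 'hotpink'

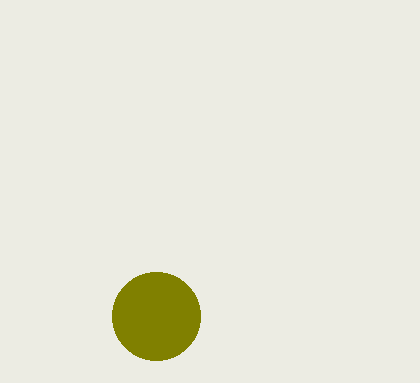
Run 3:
center_x = 156, center_y = 316, radius = 44, color = 'olive'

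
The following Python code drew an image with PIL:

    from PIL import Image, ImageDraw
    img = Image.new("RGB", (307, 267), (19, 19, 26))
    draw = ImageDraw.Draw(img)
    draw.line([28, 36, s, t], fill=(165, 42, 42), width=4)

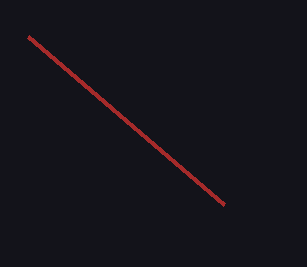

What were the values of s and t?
s = 224, t = 204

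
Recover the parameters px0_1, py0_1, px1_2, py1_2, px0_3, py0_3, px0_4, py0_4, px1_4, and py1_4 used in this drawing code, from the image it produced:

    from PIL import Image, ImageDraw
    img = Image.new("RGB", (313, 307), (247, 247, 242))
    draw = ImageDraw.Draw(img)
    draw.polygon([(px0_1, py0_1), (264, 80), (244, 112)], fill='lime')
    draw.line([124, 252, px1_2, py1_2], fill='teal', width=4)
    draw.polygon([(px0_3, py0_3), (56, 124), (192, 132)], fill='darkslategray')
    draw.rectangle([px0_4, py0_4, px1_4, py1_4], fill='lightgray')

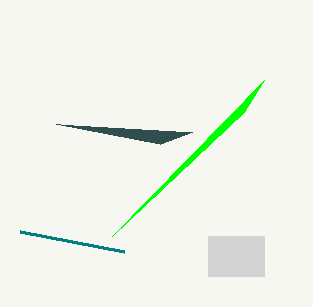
px0_1 = 112, py0_1 = 236, px1_2 = 20, py1_2 = 232, px0_3 = 160, py0_3 = 144, px0_4 = 208, py0_4 = 236, px1_4 = 264, py1_4 = 276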